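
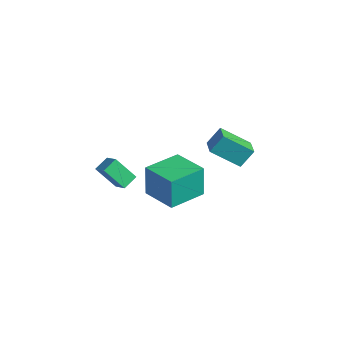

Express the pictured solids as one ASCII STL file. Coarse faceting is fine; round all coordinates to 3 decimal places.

solid 
facet normal -0.991 -0.087 -0.101
outer loop
vertex -2.876 -1.823 -2.051
vertex -3.036 0.184 -2.213
vertex -2.687 -1.949 -3.796
endloop
endfacet
facet normal 0.080 -0.994 0.080
outer loop
vertex -0.824 -1.784 -3.607
vertex -2.876 -1.823 -2.051
vertex -2.687 -1.949 -3.796
endloop
endfacet
facet normal -0.991 -0.088 -0.100
outer loop
vertex -2.687 -1.949 -3.796
vertex -3.036 0.184 -2.213
vertex -2.848 0.058 -3.959
endloop
endfacet
facet normal 0.107 -0.072 -0.992
outer loop
vertex -2.848 0.058 -3.959
vertex -0.824 -1.784 -3.607
vertex -2.687 -1.949 -3.796
endloop
endfacet
facet normal -0.107 0.072 0.992
outer loop
vertex -2.876 -1.823 -2.051
vertex -1.173 0.349 -2.024
vertex -3.036 0.184 -2.213
endloop
endfacet
facet normal 0.080 -0.994 0.080
outer loop
vertex -1.012 -1.658 -1.861
vertex -2.876 -1.823 -2.051
vertex -0.824 -1.784 -3.607
endloop
endfacet
facet normal -0.107 0.072 0.992
outer loop
vertex -1.012 -1.658 -1.861
vertex -1.173 0.349 -2.024
vertex -2.876 -1.823 -2.051
endloop
endfacet
facet normal -0.080 0.994 -0.080
outer loop
vertex -3.036 0.184 -2.213
vertex -1.173 0.349 -2.024
vertex -2.848 0.058 -3.959
endloop
endfacet
facet normal 0.107 -0.071 -0.992
outer loop
vertex -0.984 0.223 -3.769
vertex -0.824 -1.784 -3.607
vertex -2.848 0.058 -3.959
endloop
endfacet
facet normal -0.080 0.994 -0.080
outer loop
vertex -2.848 0.058 -3.959
vertex -1.173 0.349 -2.024
vertex -0.984 0.223 -3.769
endloop
endfacet
facet normal 0.991 0.087 0.100
outer loop
vertex -0.984 0.223 -3.769
vertex -1.012 -1.658 -1.861
vertex -0.824 -1.784 -3.607
endloop
endfacet
facet normal 0.991 0.088 0.101
outer loop
vertex -1.173 0.349 -2.024
vertex -1.012 -1.658 -1.861
vertex -0.984 0.223 -3.769
endloop
endfacet
facet normal -0.519 -0.421 0.744
outer loop
vertex -3.101 -3.338 -0.788
vertex -3.964 -3.254 -1.343
vertex -2.959 -4.106 -1.124
endloop
endfacet
facet normal 0.838 -0.081 0.539
outer loop
vertex -2.196 -3.486 -2.217
vertex -3.101 -3.338 -0.788
vertex -2.959 -4.106 -1.124
endloop
endfacet
facet normal -0.520 -0.422 0.743
outer loop
vertex -2.959 -4.106 -1.124
vertex -3.964 -3.254 -1.343
vertex -3.823 -4.021 -1.68
endloop
endfacet
facet normal 0.166 -0.903 -0.396
outer loop
vertex -3.823 -4.021 -1.68
vertex -2.196 -3.486 -2.217
vertex -2.959 -4.106 -1.124
endloop
endfacet
facet normal -0.167 0.903 0.396
outer loop
vertex -3.101 -3.338 -0.788
vertex -3.201 -2.634 -2.436
vertex -3.964 -3.254 -1.343
endloop
endfacet
facet normal 0.838 -0.083 0.539
outer loop
vertex -2.337 -2.719 -1.88
vertex -3.101 -3.338 -0.788
vertex -2.196 -3.486 -2.217
endloop
endfacet
facet normal -0.166 0.903 0.396
outer loop
vertex -2.337 -2.719 -1.88
vertex -3.201 -2.634 -2.436
vertex -3.101 -3.338 -0.788
endloop
endfacet
facet normal -0.839 0.082 -0.539
outer loop
vertex -3.964 -3.254 -1.343
vertex -3.201 -2.634 -2.436
vertex -3.823 -4.021 -1.68
endloop
endfacet
facet normal 0.166 -0.903 -0.396
outer loop
vertex -3.059 -3.402 -2.772
vertex -2.196 -3.486 -2.217
vertex -3.823 -4.021 -1.68
endloop
endfacet
facet normal -0.838 0.081 -0.540
outer loop
vertex -3.823 -4.021 -1.68
vertex -3.201 -2.634 -2.436
vertex -3.059 -3.402 -2.772
endloop
endfacet
facet normal 0.519 0.422 -0.743
outer loop
vertex -3.059 -3.402 -2.772
vertex -2.337 -2.719 -1.88
vertex -2.196 -3.486 -2.217
endloop
endfacet
facet normal 0.520 0.421 -0.743
outer loop
vertex -3.201 -2.634 -2.436
vertex -2.337 -2.719 -1.88
vertex -3.059 -3.402 -2.772
endloop
endfacet
facet normal -0.840 0.477 -0.258
outer loop
vertex 1.409 -1.446 2.642
vertex 1.53 -0.793 3.455
vertex 2.299 -0.402 1.671
endloop
endfacet
facet normal -0.115 -0.622 -0.774
outer loop
vertex 3.19 -0.907 1.945
vertex 1.409 -1.446 2.642
vertex 2.299 -0.402 1.671
endloop
endfacet
facet normal -0.840 0.477 -0.258
outer loop
vertex 2.299 -0.402 1.671
vertex 1.53 -0.793 3.455
vertex 2.42 0.251 2.485
endloop
endfacet
facet normal 0.530 0.621 -0.577
outer loop
vertex 2.42 0.251 2.485
vertex 3.19 -0.907 1.945
vertex 2.299 -0.402 1.671
endloop
endfacet
facet normal -0.530 -0.621 0.578
outer loop
vertex 1.409 -1.446 2.642
vertex 2.421 -1.298 3.729
vertex 1.53 -0.793 3.455
endloop
endfacet
facet normal -0.115 -0.622 -0.775
outer loop
vertex 2.3 -1.951 2.915
vertex 1.409 -1.446 2.642
vertex 3.19 -0.907 1.945
endloop
endfacet
facet normal -0.529 -0.622 0.577
outer loop
vertex 2.3 -1.951 2.915
vertex 2.421 -1.298 3.729
vertex 1.409 -1.446 2.642
endloop
endfacet
facet normal 0.114 0.622 0.775
outer loop
vertex 1.53 -0.793 3.455
vertex 2.421 -1.298 3.729
vertex 2.42 0.251 2.485
endloop
endfacet
facet normal 0.529 0.621 -0.578
outer loop
vertex 3.311 -0.254 2.758
vertex 3.19 -0.907 1.945
vertex 2.42 0.251 2.485
endloop
endfacet
facet normal 0.115 0.622 0.774
outer loop
vertex 2.42 0.251 2.485
vertex 2.421 -1.298 3.729
vertex 3.311 -0.254 2.758
endloop
endfacet
facet normal 0.840 -0.477 0.258
outer loop
vertex 3.311 -0.254 2.758
vertex 2.3 -1.951 2.915
vertex 3.19 -0.907 1.945
endloop
endfacet
facet normal 0.840 -0.477 0.258
outer loop
vertex 2.421 -1.298 3.729
vertex 2.3 -1.951 2.915
vertex 3.311 -0.254 2.758
endloop
endfacet

endsolid


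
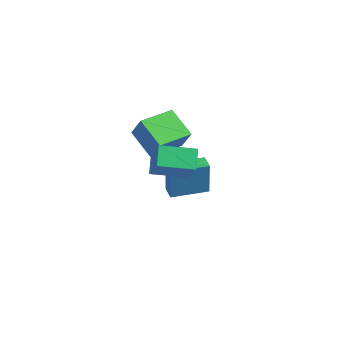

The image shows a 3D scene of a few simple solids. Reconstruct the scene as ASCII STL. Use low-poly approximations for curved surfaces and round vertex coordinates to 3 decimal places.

solid 
facet normal -0.582 0.284 -0.762
outer loop
vertex 1.375 -1.719 2.551
vertex 2.574 -0.253 2.182
vertex 2.036 -2.457 1.772
endloop
endfacet
facet normal -0.622 -0.759 0.192
outer loop
vertex 3.246 -3.047 3.358
vertex 1.375 -1.719 2.551
vertex 2.036 -2.457 1.772
endloop
endfacet
facet normal -0.581 0.284 -0.763
outer loop
vertex 2.036 -2.457 1.772
vertex 2.574 -0.253 2.182
vertex 3.236 -0.99 1.403
endloop
endfacet
facet normal 0.525 -0.585 -0.618
outer loop
vertex 3.236 -0.99 1.403
vertex 3.246 -3.047 3.358
vertex 2.036 -2.457 1.772
endloop
endfacet
facet normal -0.525 0.585 0.618
outer loop
vertex 1.375 -1.719 2.551
vertex 3.784 -0.843 3.768
vertex 2.574 -0.253 2.182
endloop
endfacet
facet normal -0.622 -0.760 0.191
outer loop
vertex 2.584 -2.31 4.137
vertex 1.375 -1.719 2.551
vertex 3.246 -3.047 3.358
endloop
endfacet
facet normal -0.525 0.585 0.618
outer loop
vertex 2.584 -2.31 4.137
vertex 3.784 -0.843 3.768
vertex 1.375 -1.719 2.551
endloop
endfacet
facet normal 0.621 0.760 -0.191
outer loop
vertex 2.574 -0.253 2.182
vertex 3.784 -0.843 3.768
vertex 3.236 -0.99 1.403
endloop
endfacet
facet normal 0.525 -0.585 -0.618
outer loop
vertex 4.445 -1.581 2.989
vertex 3.246 -3.047 3.358
vertex 3.236 -0.99 1.403
endloop
endfacet
facet normal 0.622 0.759 -0.191
outer loop
vertex 3.236 -0.99 1.403
vertex 3.784 -0.843 3.768
vertex 4.445 -1.581 2.989
endloop
endfacet
facet normal 0.581 -0.284 0.763
outer loop
vertex 4.445 -1.581 2.989
vertex 2.584 -2.31 4.137
vertex 3.246 -3.047 3.358
endloop
endfacet
facet normal 0.582 -0.284 0.762
outer loop
vertex 3.784 -0.843 3.768
vertex 2.584 -2.31 4.137
vertex 4.445 -1.581 2.989
endloop
endfacet
facet normal -0.895 0.446 0.033
outer loop
vertex -2.023 2.378 -2.236
vertex -1.064 4.302 -2.225
vertex -2.081 2.419 -4.365
endloop
endfacet
facet normal -0.446 -0.895 -0.005
outer loop
vertex -1.276 2.018 -4.395
vertex -2.023 2.378 -2.236
vertex -2.081 2.419 -4.365
endloop
endfacet
facet normal -0.895 0.446 0.033
outer loop
vertex -2.081 2.419 -4.365
vertex -1.064 4.302 -2.225
vertex -1.122 4.343 -4.354
endloop
endfacet
facet normal -0.028 0.019 -0.999
outer loop
vertex -1.122 4.343 -4.354
vertex -1.276 2.018 -4.395
vertex -2.081 2.419 -4.365
endloop
endfacet
facet normal 0.028 -0.019 0.999
outer loop
vertex -2.023 2.378 -2.236
vertex -0.259 3.901 -2.255
vertex -1.064 4.302 -2.225
endloop
endfacet
facet normal -0.446 -0.895 -0.005
outer loop
vertex -1.218 1.977 -2.266
vertex -2.023 2.378 -2.236
vertex -1.276 2.018 -4.395
endloop
endfacet
facet normal 0.028 -0.019 0.999
outer loop
vertex -1.218 1.977 -2.266
vertex -0.259 3.901 -2.255
vertex -2.023 2.378 -2.236
endloop
endfacet
facet normal 0.446 0.895 0.005
outer loop
vertex -1.064 4.302 -2.225
vertex -0.259 3.901 -2.255
vertex -1.122 4.343 -4.354
endloop
endfacet
facet normal -0.028 0.019 -0.999
outer loop
vertex -0.317 3.942 -4.384
vertex -1.276 2.018 -4.395
vertex -1.122 4.343 -4.354
endloop
endfacet
facet normal 0.446 0.895 0.005
outer loop
vertex -1.122 4.343 -4.354
vertex -0.259 3.901 -2.255
vertex -0.317 3.942 -4.384
endloop
endfacet
facet normal 0.895 -0.446 -0.033
outer loop
vertex -0.317 3.942 -4.384
vertex -1.218 1.977 -2.266
vertex -1.276 2.018 -4.395
endloop
endfacet
facet normal 0.895 -0.446 -0.033
outer loop
vertex -0.259 3.901 -2.255
vertex -1.218 1.977 -2.266
vertex -0.317 3.942 -4.384
endloop
endfacet
facet normal -0.863 0.086 0.497
outer loop
vertex -2.416 0.975 1.638
vertex -2.232 3.027 1.601
vertex -3.186 1.02 0.293
endloop
endfacet
facet normal -0.090 -0.996 0.018
outer loop
vertex -1.528 0.853 -0.661
vertex -2.416 0.975 1.638
vertex -3.186 1.02 0.293
endloop
endfacet
facet normal -0.863 0.086 0.497
outer loop
vertex -3.186 1.02 0.293
vertex -2.232 3.027 1.601
vertex -3.002 3.071 0.256
endloop
endfacet
facet normal -0.496 0.029 -0.868
outer loop
vertex -3.002 3.071 0.256
vertex -1.528 0.853 -0.661
vertex -3.186 1.02 0.293
endloop
endfacet
facet normal 0.496 -0.029 0.868
outer loop
vertex -2.416 0.975 1.638
vertex -0.574 2.86 0.647
vertex -2.232 3.027 1.601
endloop
endfacet
facet normal -0.089 -0.996 0.018
outer loop
vertex -0.758 0.809 0.684
vertex -2.416 0.975 1.638
vertex -1.528 0.853 -0.661
endloop
endfacet
facet normal 0.496 -0.029 0.868
outer loop
vertex -0.758 0.809 0.684
vertex -0.574 2.86 0.647
vertex -2.416 0.975 1.638
endloop
endfacet
facet normal 0.090 0.996 -0.019
outer loop
vertex -2.232 3.027 1.601
vertex -0.574 2.86 0.647
vertex -3.002 3.071 0.256
endloop
endfacet
facet normal -0.496 0.029 -0.868
outer loop
vertex -1.344 2.905 -0.698
vertex -1.528 0.853 -0.661
vertex -3.002 3.071 0.256
endloop
endfacet
facet normal 0.089 0.996 -0.018
outer loop
vertex -3.002 3.071 0.256
vertex -0.574 2.86 0.647
vertex -1.344 2.905 -0.698
endloop
endfacet
facet normal 0.863 -0.086 -0.497
outer loop
vertex -1.344 2.905 -0.698
vertex -0.758 0.809 0.684
vertex -1.528 0.853 -0.661
endloop
endfacet
facet normal 0.863 -0.086 -0.497
outer loop
vertex -0.574 2.86 0.647
vertex -0.758 0.809 0.684
vertex -1.344 2.905 -0.698
endloop
endfacet

endsolid


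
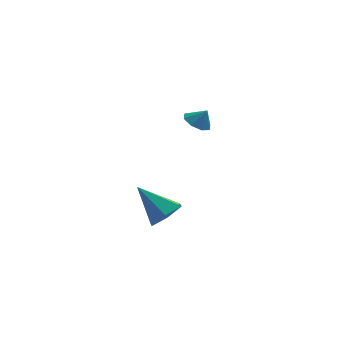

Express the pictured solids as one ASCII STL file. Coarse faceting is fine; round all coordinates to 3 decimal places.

solid 
facet normal 0.600 -0.337 -0.725
outer loop
vertex -1.285 -3.566 -2.955
vertex -2.006 -3.288 -3.681
vertex -1.259 -2.597 -3.384
endloop
endfacet
facet normal 0.504 0.338 0.795
outer loop
vertex -1.285 -3.566 -2.955
vertex -1.259 -2.597 -3.384
vertex -3.314 -2.552 -2.099
endloop
endfacet
facet normal 0.600 -0.337 -0.725
outer loop
vertex -1.259 -2.597 -3.384
vertex -2.006 -3.288 -3.681
vertex -1.98 -2.319 -4.11
endloop
endfacet
facet normal 0.155 0.964 0.215
outer loop
vertex -1.259 -2.597 -3.384
vertex -1.98 -2.319 -4.11
vertex -3.314 -2.552 -2.099
endloop
endfacet
facet normal 0.600 -0.337 -0.726
outer loop
vertex -1.98 -2.319 -4.11
vertex -2.006 -3.288 -3.681
vertex -2.727 -3.01 -4.406
endloop
endfacet
facet normal -0.582 0.757 -0.298
outer loop
vertex -1.98 -2.319 -4.11
vertex -2.727 -3.01 -4.406
vertex -3.314 -2.552 -2.099
endloop
endfacet
facet normal 0.600 -0.337 -0.726
outer loop
vertex -2.727 -3.01 -4.406
vertex -2.006 -3.288 -3.681
vertex -2.753 -3.979 -3.977
endloop
endfacet
facet normal -0.970 -0.077 -0.232
outer loop
vertex -2.727 -3.01 -4.406
vertex -2.753 -3.979 -3.977
vertex -3.314 -2.552 -2.099
endloop
endfacet
facet normal 0.600 -0.337 -0.726
outer loop
vertex -2.753 -3.979 -3.977
vertex -2.006 -3.288 -3.681
vertex -2.032 -4.257 -3.252
endloop
endfacet
facet normal -0.621 -0.702 0.348
outer loop
vertex -2.753 -3.979 -3.977
vertex -2.032 -4.257 -3.252
vertex -3.314 -2.552 -2.099
endloop
endfacet
facet normal 0.600 -0.337 -0.725
outer loop
vertex -2.032 -4.257 -3.252
vertex -2.006 -3.288 -3.681
vertex -1.285 -3.566 -2.955
endloop
endfacet
facet normal 0.116 -0.495 0.861
outer loop
vertex -2.032 -4.257 -3.252
vertex -1.285 -3.566 -2.955
vertex -3.314 -2.552 -2.099
endloop
endfacet
facet normal -0.507 0.105 -0.856
outer loop
vertex 0.938 3.426 -1.357
vertex 0.237 3.213 -0.968
vertex 0.632 3.927 -1.114
endloop
endfacet
facet normal 0.876 0.417 0.244
outer loop
vertex 0.938 3.426 -1.357
vertex 0.632 3.927 -1.114
vertex 0.743 3.107 -0.112
endloop
endfacet
facet normal -0.506 0.105 -0.856
outer loop
vertex 0.632 3.927 -1.114
vertex 0.237 3.213 -0.968
vertex 0.094 4.01 -0.786
endloop
endfacet
facet normal 0.440 0.718 0.539
outer loop
vertex 0.632 3.927 -1.114
vertex 0.094 4.01 -0.786
vertex 0.743 3.107 -0.112
endloop
endfacet
facet normal -0.507 0.104 -0.856
outer loop
vertex 0.094 4.01 -0.786
vertex 0.237 3.213 -0.968
vertex -0.36 3.625 -0.564
endloop
endfacet
facet normal -0.074 0.562 0.824
outer loop
vertex 0.094 4.01 -0.786
vertex -0.36 3.625 -0.564
vertex 0.743 3.107 -0.112
endloop
endfacet
facet normal -0.506 0.105 -0.856
outer loop
vertex -0.36 3.625 -0.564
vertex 0.237 3.213 -0.968
vertex -0.465 2.999 -0.579
endloop
endfacet
facet normal -0.363 0.039 0.931
outer loop
vertex -0.36 3.625 -0.564
vertex -0.465 2.999 -0.579
vertex 0.743 3.107 -0.112
endloop
endfacet
facet normal -0.506 0.104 -0.856
outer loop
vertex -0.465 2.999 -0.579
vertex 0.237 3.213 -0.968
vertex -0.159 2.498 -0.821
endloop
endfacet
facet normal -0.260 -0.544 0.798
outer loop
vertex -0.465 2.999 -0.579
vertex -0.159 2.498 -0.821
vertex 0.743 3.107 -0.112
endloop
endfacet
facet normal -0.507 0.105 -0.856
outer loop
vertex -0.159 2.498 -0.821
vertex 0.237 3.213 -0.968
vertex 0.379 2.415 -1.15
endloop
endfacet
facet normal 0.177 -0.846 0.502
outer loop
vertex -0.159 2.498 -0.821
vertex 0.379 2.415 -1.15
vertex 0.743 3.107 -0.112
endloop
endfacet
facet normal -0.507 0.105 -0.855
outer loop
vertex 0.379 2.415 -1.15
vertex 0.237 3.213 -0.968
vertex 0.833 2.8 -1.372
endloop
endfacet
facet normal 0.691 -0.689 0.217
outer loop
vertex 0.379 2.415 -1.15
vertex 0.833 2.8 -1.372
vertex 0.743 3.107 -0.112
endloop
endfacet
facet normal -0.507 0.106 -0.856
outer loop
vertex 0.833 2.8 -1.372
vertex 0.237 3.213 -0.968
vertex 0.938 3.426 -1.357
endloop
endfacet
facet normal 0.980 -0.167 0.111
outer loop
vertex 0.833 2.8 -1.372
vertex 0.938 3.426 -1.357
vertex 0.743 3.107 -0.112
endloop
endfacet

endsolid


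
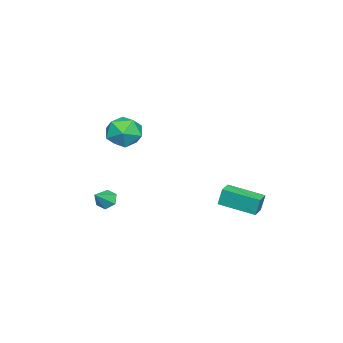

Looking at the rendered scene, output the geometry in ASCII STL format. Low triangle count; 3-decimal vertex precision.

solid 
facet normal -0.596 0.307 0.742
outer loop
vertex 2.036 -1.746 2.775
vertex 2.207 -2.698 3.306
vertex 2.875 -1.838 3.487
endloop
endfacet
facet normal -0.271 0.861 0.431
outer loop
vertex 2.036 -1.746 2.775
vertex 2.875 -1.838 3.487
vertex 3.021 -1.312 2.527
endloop
endfacet
facet normal -0.444 0.857 -0.261
outer loop
vertex 2.036 -1.746 2.775
vertex 3.021 -1.312 2.527
vertex 2.443 -1.847 1.753
endloop
endfacet
facet normal -0.875 0.301 -0.378
outer loop
vertex 2.036 -1.746 2.775
vertex 2.443 -1.847 1.753
vertex 1.94 -2.704 2.234
endloop
endfacet
facet normal -0.970 -0.039 0.242
outer loop
vertex 2.036 -1.746 2.775
vertex 1.94 -2.704 2.234
vertex 2.207 -2.698 3.306
endloop
endfacet
facet normal 0.433 0.761 0.483
outer loop
vertex 3.021 -1.312 2.527
vertex 2.875 -1.838 3.487
vertex 3.8 -1.996 2.906
endloop
endfacet
facet normal -0.093 -0.136 0.986
outer loop
vertex 2.875 -1.838 3.487
vertex 2.207 -2.698 3.306
vertex 3.297 -2.853 3.387
endloop
endfacet
facet normal -0.697 -0.695 0.177
outer loop
vertex 2.207 -2.698 3.306
vertex 1.94 -2.704 2.234
vertex 2.719 -3.388 2.613
endloop
endfacet
facet normal -0.544 -0.145 -0.827
outer loop
vertex 1.94 -2.704 2.234
vertex 2.443 -1.847 1.753
vertex 2.865 -2.862 1.653
endloop
endfacet
facet normal 0.155 0.755 -0.637
outer loop
vertex 2.443 -1.847 1.753
vertex 3.021 -1.312 2.527
vertex 3.533 -2.002 1.834
endloop
endfacet
facet normal 0.875 -0.301 0.378
outer loop
vertex 3.704 -2.954 2.365
vertex 3.8 -1.996 2.906
vertex 3.297 -2.853 3.387
endloop
endfacet
facet normal 0.444 -0.857 0.261
outer loop
vertex 3.704 -2.954 2.365
vertex 3.297 -2.853 3.387
vertex 2.719 -3.388 2.613
endloop
endfacet
facet normal 0.271 -0.861 -0.431
outer loop
vertex 3.704 -2.954 2.365
vertex 2.719 -3.388 2.613
vertex 2.865 -2.862 1.653
endloop
endfacet
facet normal 0.596 -0.307 -0.742
outer loop
vertex 3.704 -2.954 2.365
vertex 2.865 -2.862 1.653
vertex 3.533 -2.002 1.834
endloop
endfacet
facet normal 0.970 0.039 -0.242
outer loop
vertex 3.704 -2.954 2.365
vertex 3.533 -2.002 1.834
vertex 3.8 -1.996 2.906
endloop
endfacet
facet normal 0.544 0.145 0.827
outer loop
vertex 3.297 -2.853 3.387
vertex 3.8 -1.996 2.906
vertex 2.875 -1.838 3.487
endloop
endfacet
facet normal -0.155 -0.755 0.637
outer loop
vertex 2.719 -3.388 2.613
vertex 3.297 -2.853 3.387
vertex 2.207 -2.698 3.306
endloop
endfacet
facet normal -0.433 -0.761 -0.483
outer loop
vertex 2.865 -2.862 1.653
vertex 2.719 -3.388 2.613
vertex 1.94 -2.704 2.234
endloop
endfacet
facet normal 0.093 0.136 -0.986
outer loop
vertex 3.533 -2.002 1.834
vertex 2.865 -2.862 1.653
vertex 2.443 -1.847 1.753
endloop
endfacet
facet normal 0.697 0.695 -0.177
outer loop
vertex 3.8 -1.996 2.906
vertex 3.533 -2.002 1.834
vertex 3.021 -1.312 2.527
endloop
endfacet
facet normal -0.998 -0.025 -0.060
outer loop
vertex 0.51 2.345 -1.399
vertex 0.484 4.364 -1.806
vertex 0.578 2.135 -2.446
endloop
endfacet
facet normal 0.012 -0.980 0.197
outer loop
vertex 1.436 2.156 -2.394
vertex 0.51 2.345 -1.399
vertex 0.578 2.135 -2.446
endloop
endfacet
facet normal -0.998 -0.025 -0.060
outer loop
vertex 0.578 2.135 -2.446
vertex 0.484 4.364 -1.806
vertex 0.552 4.154 -2.853
endloop
endfacet
facet normal 0.064 -0.196 -0.978
outer loop
vertex 0.552 4.154 -2.853
vertex 1.436 2.156 -2.394
vertex 0.578 2.135 -2.446
endloop
endfacet
facet normal -0.064 0.196 0.978
outer loop
vertex 0.51 2.345 -1.399
vertex 1.342 4.385 -1.754
vertex 0.484 4.364 -1.806
endloop
endfacet
facet normal 0.012 -0.980 0.197
outer loop
vertex 1.368 2.366 -1.347
vertex 0.51 2.345 -1.399
vertex 1.436 2.156 -2.394
endloop
endfacet
facet normal -0.064 0.196 0.978
outer loop
vertex 1.368 2.366 -1.347
vertex 1.342 4.385 -1.754
vertex 0.51 2.345 -1.399
endloop
endfacet
facet normal -0.012 0.980 -0.197
outer loop
vertex 0.484 4.364 -1.806
vertex 1.342 4.385 -1.754
vertex 0.552 4.154 -2.853
endloop
endfacet
facet normal 0.064 -0.196 -0.978
outer loop
vertex 1.41 4.175 -2.801
vertex 1.436 2.156 -2.394
vertex 0.552 4.154 -2.853
endloop
endfacet
facet normal -0.012 0.980 -0.197
outer loop
vertex 0.552 4.154 -2.853
vertex 1.342 4.385 -1.754
vertex 1.41 4.175 -2.801
endloop
endfacet
facet normal 0.998 0.025 0.060
outer loop
vertex 1.41 4.175 -2.801
vertex 1.368 2.366 -1.347
vertex 1.436 2.156 -2.394
endloop
endfacet
facet normal 0.998 0.025 0.060
outer loop
vertex 1.342 4.385 -1.754
vertex 1.368 2.366 -1.347
vertex 1.41 4.175 -2.801
endloop
endfacet
facet normal -0.764 0.202 -0.613
outer loop
vertex 3.11 -3.334 -3.042
vertex 2.691 -3.449 -2.558
vertex 2.924 -2.85 -2.651
endloop
endfacet
facet normal 0.848 0.490 -0.203
outer loop
vertex 3.11 -3.334 -3.042
vertex 2.924 -2.85 -2.651
vertex 3.609 -3.691 -1.822
endloop
endfacet
facet normal -0.764 0.202 -0.613
outer loop
vertex 2.924 -2.85 -2.651
vertex 2.691 -3.449 -2.558
vertex 2.505 -2.965 -2.167
endloop
endfacet
facet normal 0.361 0.787 0.500
outer loop
vertex 2.924 -2.85 -2.651
vertex 2.505 -2.965 -2.167
vertex 3.609 -3.691 -1.822
endloop
endfacet
facet normal -0.765 0.201 -0.612
outer loop
vertex 2.505 -2.965 -2.167
vertex 2.691 -3.449 -2.558
vertex 2.273 -3.565 -2.074
endloop
endfacet
facet normal -0.162 0.212 0.964
outer loop
vertex 2.505 -2.965 -2.167
vertex 2.273 -3.565 -2.074
vertex 3.609 -3.691 -1.822
endloop
endfacet
facet normal -0.765 0.201 -0.612
outer loop
vertex 2.273 -3.565 -2.074
vertex 2.691 -3.449 -2.558
vertex 2.459 -4.049 -2.465
endloop
endfacet
facet normal -0.199 -0.661 0.724
outer loop
vertex 2.273 -3.565 -2.074
vertex 2.459 -4.049 -2.465
vertex 3.609 -3.691 -1.822
endloop
endfacet
facet normal -0.765 0.201 -0.613
outer loop
vertex 2.459 -4.049 -2.465
vertex 2.691 -3.449 -2.558
vertex 2.877 -3.934 -2.949
endloop
endfacet
facet normal 0.287 -0.958 0.020
outer loop
vertex 2.459 -4.049 -2.465
vertex 2.877 -3.934 -2.949
vertex 3.609 -3.691 -1.822
endloop
endfacet
facet normal -0.764 0.202 -0.613
outer loop
vertex 2.877 -3.934 -2.949
vertex 2.691 -3.449 -2.558
vertex 3.11 -3.334 -3.042
endloop
endfacet
facet normal 0.810 -0.383 -0.444
outer loop
vertex 2.877 -3.934 -2.949
vertex 3.11 -3.334 -3.042
vertex 3.609 -3.691 -1.822
endloop
endfacet

endsolid


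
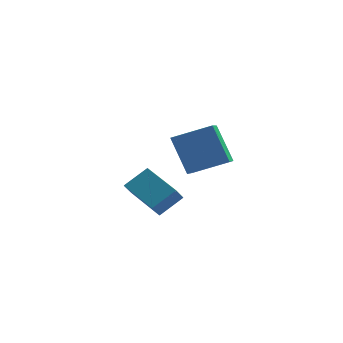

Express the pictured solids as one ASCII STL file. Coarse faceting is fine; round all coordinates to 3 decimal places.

solid 
facet normal -0.694 0.681 0.235
outer loop
vertex -2.576 1.119 -1.193
vertex -2.335 1.604 -1.886
vertex -3.515 0.439 -1.994
endloop
endfacet
facet normal -0.273 -0.551 0.788
outer loop
vertex -2.045 -1.004 -2.494
vertex -2.576 1.119 -1.193
vertex -3.515 0.439 -1.994
endloop
endfacet
facet normal -0.694 0.681 0.236
outer loop
vertex -3.515 0.439 -1.994
vertex -2.335 1.604 -1.886
vertex -3.275 0.924 -2.688
endloop
endfacet
facet normal -0.667 -0.483 -0.568
outer loop
vertex -3.275 0.924 -2.688
vertex -2.045 -1.004 -2.494
vertex -3.515 0.439 -1.994
endloop
endfacet
facet normal 0.666 0.482 0.569
outer loop
vertex -2.576 1.119 -1.193
vertex -0.865 0.161 -2.386
vertex -2.335 1.604 -1.886
endloop
endfacet
facet normal -0.274 -0.551 0.788
outer loop
vertex -1.105 -0.324 -1.692
vertex -2.576 1.119 -1.193
vertex -2.045 -1.004 -2.494
endloop
endfacet
facet normal 0.666 0.483 0.568
outer loop
vertex -1.105 -0.324 -1.692
vertex -0.865 0.161 -2.386
vertex -2.576 1.119 -1.193
endloop
endfacet
facet normal 0.273 0.552 -0.788
outer loop
vertex -2.335 1.604 -1.886
vertex -0.865 0.161 -2.386
vertex -3.275 0.924 -2.688
endloop
endfacet
facet normal -0.666 -0.482 -0.569
outer loop
vertex -1.804 -0.519 -3.187
vertex -2.045 -1.004 -2.494
vertex -3.275 0.924 -2.688
endloop
endfacet
facet normal 0.273 0.551 -0.788
outer loop
vertex -3.275 0.924 -2.688
vertex -0.865 0.161 -2.386
vertex -1.804 -0.519 -3.187
endloop
endfacet
facet normal 0.693 -0.681 -0.235
outer loop
vertex -1.804 -0.519 -3.187
vertex -1.105 -0.324 -1.692
vertex -2.045 -1.004 -2.494
endloop
endfacet
facet normal 0.694 -0.681 -0.236
outer loop
vertex -0.865 0.161 -2.386
vertex -1.105 -0.324 -1.692
vertex -1.804 -0.519 -3.187
endloop
endfacet
facet normal -0.914 -0.171 -0.369
outer loop
vertex -0.889 -3.557 3.191
vertex -0.87 -2.206 2.517
vertex -0.093 -4.366 1.593
endloop
endfacet
facet normal -0.012 -0.895 0.447
outer loop
vertex 1.57 -4.054 2.263
vertex -0.889 -3.557 3.191
vertex -0.093 -4.366 1.593
endloop
endfacet
facet normal -0.914 -0.171 -0.368
outer loop
vertex -0.093 -4.366 1.593
vertex -0.87 -2.206 2.517
vertex -0.075 -3.015 0.919
endloop
endfacet
facet normal 0.406 -0.412 -0.816
outer loop
vertex -0.075 -3.015 0.919
vertex 1.57 -4.054 2.263
vertex -0.093 -4.366 1.593
endloop
endfacet
facet normal -0.406 0.413 0.815
outer loop
vertex -0.889 -3.557 3.191
vertex 0.793 -1.894 3.187
vertex -0.87 -2.206 2.517
endloop
endfacet
facet normal -0.012 -0.895 0.447
outer loop
vertex 0.775 -3.245 3.861
vertex -0.889 -3.557 3.191
vertex 1.57 -4.054 2.263
endloop
endfacet
facet normal -0.406 0.412 0.816
outer loop
vertex 0.775 -3.245 3.861
vertex 0.793 -1.894 3.187
vertex -0.889 -3.557 3.191
endloop
endfacet
facet normal 0.012 0.895 -0.447
outer loop
vertex -0.87 -2.206 2.517
vertex 0.793 -1.894 3.187
vertex -0.075 -3.015 0.919
endloop
endfacet
facet normal 0.406 -0.413 -0.816
outer loop
vertex 1.589 -2.703 1.589
vertex 1.57 -4.054 2.263
vertex -0.075 -3.015 0.919
endloop
endfacet
facet normal 0.012 0.895 -0.447
outer loop
vertex -0.075 -3.015 0.919
vertex 0.793 -1.894 3.187
vertex 1.589 -2.703 1.589
endloop
endfacet
facet normal 0.914 0.171 0.368
outer loop
vertex 1.589 -2.703 1.589
vertex 0.775 -3.245 3.861
vertex 1.57 -4.054 2.263
endloop
endfacet
facet normal 0.914 0.172 0.368
outer loop
vertex 0.793 -1.894 3.187
vertex 0.775 -3.245 3.861
vertex 1.589 -2.703 1.589
endloop
endfacet

endsolid


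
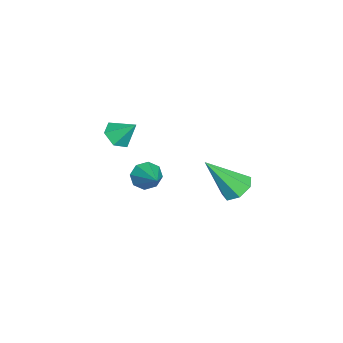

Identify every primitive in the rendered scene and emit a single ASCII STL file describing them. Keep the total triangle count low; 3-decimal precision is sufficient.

solid 
facet normal -0.778 -0.441 -0.447
outer loop
vertex -0.448 -2.597 -0.931
vertex -0.794 -2.58 -0.345
vertex -0.727 -2.16 -0.876
endloop
endfacet
facet normal 0.604 0.467 -0.647
outer loop
vertex -0.448 -2.597 -0.931
vertex -0.727 -2.16 -0.876
vertex 0.374 -1.92 0.325
endloop
endfacet
facet normal -0.779 -0.440 -0.446
outer loop
vertex -0.727 -2.16 -0.876
vertex -0.794 -2.58 -0.345
vertex -1.044 -1.97 -0.51
endloop
endfacet
facet normal 0.166 0.927 -0.337
outer loop
vertex -0.727 -2.16 -0.876
vertex -1.044 -1.97 -0.51
vertex 0.374 -1.92 0.325
endloop
endfacet
facet normal -0.779 -0.440 -0.447
outer loop
vertex -1.044 -1.97 -0.51
vertex -0.794 -2.58 -0.345
vertex -1.215 -2.137 -0.048
endloop
endfacet
facet normal -0.192 0.944 0.270
outer loop
vertex -1.044 -1.97 -0.51
vertex -1.215 -2.137 -0.048
vertex 0.374 -1.92 0.325
endloop
endfacet
facet normal -0.779 -0.440 -0.448
outer loop
vertex -1.215 -2.137 -0.048
vertex -0.794 -2.58 -0.345
vertex -1.14 -2.563 0.24
endloop
endfacet
facet normal -0.262 0.508 0.820
outer loop
vertex -1.215 -2.137 -0.048
vertex -1.14 -2.563 0.24
vertex 0.374 -1.92 0.325
endloop
endfacet
facet normal -0.779 -0.439 -0.448
outer loop
vertex -1.14 -2.563 0.24
vertex -0.794 -2.58 -0.345
vertex -0.862 -3.0 0.185
endloop
endfacet
facet normal -0.002 -0.126 0.992
outer loop
vertex -1.14 -2.563 0.24
vertex -0.862 -3.0 0.185
vertex 0.374 -1.92 0.325
endloop
endfacet
facet normal -0.778 -0.440 -0.449
outer loop
vertex -0.862 -3.0 0.185
vertex -0.794 -2.58 -0.345
vertex -0.544 -3.19 -0.18
endloop
endfacet
facet normal 0.435 -0.586 0.684
outer loop
vertex -0.862 -3.0 0.185
vertex -0.544 -3.19 -0.18
vertex 0.374 -1.92 0.325
endloop
endfacet
facet normal -0.779 -0.440 -0.446
outer loop
vertex -0.544 -3.19 -0.18
vertex -0.794 -2.58 -0.345
vertex -0.373 -3.023 -0.643
endloop
endfacet
facet normal 0.794 -0.604 0.075
outer loop
vertex -0.544 -3.19 -0.18
vertex -0.373 -3.023 -0.643
vertex 0.374 -1.92 0.325
endloop
endfacet
facet normal -0.779 -0.439 -0.447
outer loop
vertex -0.373 -3.023 -0.643
vertex -0.794 -2.58 -0.345
vertex -0.448 -2.597 -0.931
endloop
endfacet
facet normal 0.864 -0.169 -0.474
outer loop
vertex -0.373 -3.023 -0.643
vertex -0.448 -2.597 -0.931
vertex 0.374 -1.92 0.325
endloop
endfacet
facet normal -0.148 0.605 -0.782
outer loop
vertex 3.496 1.254 2.073
vertex 2.947 1.541 2.399
vertex 3.619 1.735 2.422
endloop
endfacet
facet normal 0.966 -0.258 0.015
outer loop
vertex 3.496 1.254 2.073
vertex 3.619 1.735 2.422
vertex 3.233 0.379 3.901
endloop
endfacet
facet normal -0.148 0.606 -0.782
outer loop
vertex 3.619 1.735 2.422
vertex 2.947 1.541 2.399
vertex 3.237 2.07 2.754
endloop
endfacet
facet normal 0.771 0.356 0.528
outer loop
vertex 3.619 1.735 2.422
vertex 3.237 2.07 2.754
vertex 3.233 0.379 3.901
endloop
endfacet
facet normal -0.148 0.606 -0.782
outer loop
vertex 3.237 2.07 2.754
vertex 2.947 1.541 2.399
vertex 2.636 2.007 2.819
endloop
endfacet
facet normal 0.031 0.561 0.827
outer loop
vertex 3.237 2.07 2.754
vertex 2.636 2.007 2.819
vertex 3.233 0.379 3.901
endloop
endfacet
facet normal -0.150 0.605 -0.782
outer loop
vertex 2.636 2.007 2.819
vertex 2.947 1.541 2.399
vertex 2.27 1.592 2.568
endloop
endfacet
facet normal -0.698 0.200 0.687
outer loop
vertex 2.636 2.007 2.819
vertex 2.27 1.592 2.568
vertex 3.233 0.379 3.901
endloop
endfacet
facet normal -0.150 0.605 -0.782
outer loop
vertex 2.27 1.592 2.568
vertex 2.947 1.541 2.399
vertex 2.414 1.139 2.19
endloop
endfacet
facet normal -0.866 -0.453 0.213
outer loop
vertex 2.27 1.592 2.568
vertex 2.414 1.139 2.19
vertex 3.233 0.379 3.901
endloop
endfacet
facet normal -0.150 0.605 -0.782
outer loop
vertex 2.414 1.139 2.19
vertex 2.947 1.541 2.399
vertex 2.959 0.988 1.969
endloop
endfacet
facet normal -0.347 -0.907 -0.237
outer loop
vertex 2.414 1.139 2.19
vertex 2.959 0.988 1.969
vertex 3.233 0.379 3.901
endloop
endfacet
facet normal -0.148 0.605 -0.782
outer loop
vertex 2.959 0.988 1.969
vertex 2.947 1.541 2.399
vertex 3.496 1.254 2.073
endloop
endfacet
facet normal 0.470 -0.821 -0.325
outer loop
vertex 2.959 0.988 1.969
vertex 3.496 1.254 2.073
vertex 3.233 0.379 3.901
endloop
endfacet
facet normal -0.165 -0.675 -0.719
outer loop
vertex -1.221 -4.338 1.693
vertex -1.617 -3.875 1.349
vertex -0.929 -3.909 1.223
endloop
endfacet
facet normal 0.870 -0.055 0.490
outer loop
vertex -1.221 -4.338 1.693
vertex -0.929 -3.909 1.223
vertex -1.423 -3.085 2.191
endloop
endfacet
facet normal -0.165 -0.674 -0.720
outer loop
vertex -0.929 -3.909 1.223
vertex -1.617 -3.875 1.349
vertex -1.325 -3.445 0.879
endloop
endfacet
facet normal 0.794 0.599 -0.105
outer loop
vertex -0.929 -3.909 1.223
vertex -1.325 -3.445 0.879
vertex -1.423 -3.085 2.191
endloop
endfacet
facet normal -0.165 -0.674 -0.720
outer loop
vertex -1.325 -3.445 0.879
vertex -1.617 -3.875 1.349
vertex -2.013 -3.411 1.005
endloop
endfacet
facet normal -0.001 0.964 -0.265
outer loop
vertex -1.325 -3.445 0.879
vertex -2.013 -3.411 1.005
vertex -1.423 -3.085 2.191
endloop
endfacet
facet normal -0.166 -0.675 -0.719
outer loop
vertex -2.013 -3.411 1.005
vertex -1.617 -3.875 1.349
vertex -2.305 -3.84 1.475
endloop
endfacet
facet normal -0.717 0.676 0.171
outer loop
vertex -2.013 -3.411 1.005
vertex -2.305 -3.84 1.475
vertex -1.423 -3.085 2.191
endloop
endfacet
facet normal -0.166 -0.675 -0.719
outer loop
vertex -2.305 -3.84 1.475
vertex -1.617 -3.875 1.349
vertex -1.908 -4.304 1.819
endloop
endfacet
facet normal -0.641 0.021 0.767
outer loop
vertex -2.305 -3.84 1.475
vertex -1.908 -4.304 1.819
vertex -1.423 -3.085 2.191
endloop
endfacet
facet normal -0.165 -0.675 -0.719
outer loop
vertex -1.908 -4.304 1.819
vertex -1.617 -3.875 1.349
vertex -1.221 -4.338 1.693
endloop
endfacet
facet normal 0.153 -0.344 0.927
outer loop
vertex -1.908 -4.304 1.819
vertex -1.221 -4.338 1.693
vertex -1.423 -3.085 2.191
endloop
endfacet

endsolid


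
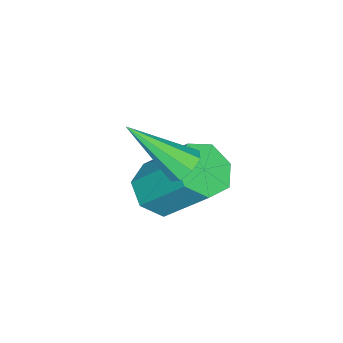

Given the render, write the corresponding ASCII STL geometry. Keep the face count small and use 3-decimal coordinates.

solid 
facet normal 0.004 -0.637 -0.771
outer loop
vertex 2.814 0.486 0.451
vertex 2.004 0.499 0.436
vertex 2.525 0.979 0.042
endloop
endfacet
facet normal 0.912 0.319 -0.259
outer loop
vertex 2.814 0.486 0.451
vertex 2.525 0.979 0.042
vertex 2.805 1.768 2.0
endloop
endfacet
facet normal 0.911 0.319 -0.259
outer loop
vertex 2.805 1.768 2.0
vertex 2.525 0.979 0.042
vertex 2.516 2.26 1.59
endloop
endfacet
facet normal -0.005 0.638 0.770
outer loop
vertex 2.805 1.768 2.0
vertex 2.516 2.26 1.59
vertex 1.996 1.781 1.984
endloop
endfacet
facet normal 0.004 -0.637 -0.771
outer loop
vertex 2.525 0.979 0.042
vertex 2.004 0.499 0.436
vertex 1.844 1.111 -0.071
endloop
endfacet
facet normal 0.247 0.747 -0.617
outer loop
vertex 2.525 0.979 0.042
vertex 1.844 1.111 -0.071
vertex 2.516 2.26 1.59
endloop
endfacet
facet normal 0.246 0.748 -0.617
outer loop
vertex 2.516 2.26 1.59
vertex 1.844 1.111 -0.071
vertex 1.835 2.392 1.478
endloop
endfacet
facet normal -0.003 0.637 0.771
outer loop
vertex 2.516 2.26 1.59
vertex 1.835 2.392 1.478
vertex 1.996 1.781 1.984
endloop
endfacet
facet normal 0.004 -0.637 -0.771
outer loop
vertex 1.844 1.111 -0.071
vertex 2.004 0.499 0.436
vertex 1.283 0.782 0.198
endloop
endfacet
facet normal -0.604 0.613 -0.510
outer loop
vertex 1.844 1.111 -0.071
vertex 1.283 0.782 0.198
vertex 1.835 2.392 1.478
endloop
endfacet
facet normal -0.605 0.612 -0.510
outer loop
vertex 1.835 2.392 1.478
vertex 1.283 0.782 0.198
vertex 1.275 2.063 1.747
endloop
endfacet
facet normal -0.004 0.637 0.771
outer loop
vertex 1.835 2.392 1.478
vertex 1.275 2.063 1.747
vertex 1.996 1.781 1.984
endloop
endfacet
facet normal 0.004 -0.637 -0.771
outer loop
vertex 1.283 0.782 0.198
vertex 2.004 0.499 0.436
vertex 1.266 0.24 0.646
endloop
endfacet
facet normal -1.000 0.016 -0.018
outer loop
vertex 1.283 0.782 0.198
vertex 1.266 0.24 0.646
vertex 1.275 2.063 1.747
endloop
endfacet
facet normal -1.000 0.017 -0.020
outer loop
vertex 1.275 2.063 1.747
vertex 1.266 0.24 0.646
vertex 1.257 1.522 2.194
endloop
endfacet
facet normal -0.004 0.637 0.771
outer loop
vertex 1.275 2.063 1.747
vertex 1.257 1.522 2.194
vertex 1.996 1.781 1.984
endloop
endfacet
facet normal 0.004 -0.637 -0.771
outer loop
vertex 1.266 0.24 0.646
vertex 2.004 0.499 0.436
vertex 1.805 -0.106 0.935
endloop
endfacet
facet normal -0.642 -0.593 0.487
outer loop
vertex 1.266 0.24 0.646
vertex 1.805 -0.106 0.935
vertex 1.257 1.522 2.194
endloop
endfacet
facet normal -0.643 -0.592 0.486
outer loop
vertex 1.257 1.522 2.194
vertex 1.805 -0.106 0.935
vertex 1.796 1.175 2.484
endloop
endfacet
facet normal -0.004 0.637 0.771
outer loop
vertex 1.257 1.522 2.194
vertex 1.796 1.175 2.484
vertex 1.996 1.781 1.984
endloop
endfacet
facet normal 0.005 -0.637 -0.771
outer loop
vertex 1.805 -0.106 0.935
vertex 2.004 0.499 0.436
vertex 2.494 0.003 0.849
endloop
endfacet
facet normal 0.197 -0.755 0.625
outer loop
vertex 1.805 -0.106 0.935
vertex 2.494 0.003 0.849
vertex 1.796 1.175 2.484
endloop
endfacet
facet normal 0.199 -0.754 0.626
outer loop
vertex 1.796 1.175 2.484
vertex 2.494 0.003 0.849
vertex 2.485 1.285 2.397
endloop
endfacet
facet normal -0.004 0.637 0.771
outer loop
vertex 1.796 1.175 2.484
vertex 2.485 1.285 2.397
vertex 1.996 1.781 1.984
endloop
endfacet
facet normal 0.004 -0.638 -0.770
outer loop
vertex 2.494 0.003 0.849
vertex 2.004 0.499 0.436
vertex 2.814 0.486 0.451
endloop
endfacet
facet normal 0.890 -0.348 0.293
outer loop
vertex 2.494 0.003 0.849
vertex 2.814 0.486 0.451
vertex 2.485 1.285 2.397
endloop
endfacet
facet normal 0.890 -0.348 0.294
outer loop
vertex 2.485 1.285 2.397
vertex 2.814 0.486 0.451
vertex 2.805 1.768 2.0
endloop
endfacet
facet normal -0.005 0.637 0.771
outer loop
vertex 2.485 1.285 2.397
vertex 2.805 1.768 2.0
vertex 1.996 1.781 1.984
endloop
endfacet
facet normal -0.292 0.681 -0.671
outer loop
vertex 3.159 1.882 2.619
vertex 2.665 1.69 2.639
vertex 2.933 2.064 2.902
endloop
endfacet
facet normal 0.826 0.388 0.410
outer loop
vertex 3.159 1.882 2.619
vertex 2.933 2.064 2.902
vertex 3.215 0.41 3.901
endloop
endfacet
facet normal -0.292 0.681 -0.671
outer loop
vertex 2.933 2.064 2.902
vertex 2.665 1.69 2.639
vertex 2.55 2.027 3.031
endloop
endfacet
facet normal 0.224 0.532 0.817
outer loop
vertex 2.933 2.064 2.902
vertex 2.55 2.027 3.031
vertex 3.215 0.41 3.901
endloop
endfacet
facet normal -0.291 0.682 -0.671
outer loop
vertex 2.55 2.027 3.031
vertex 2.665 1.69 2.639
vertex 2.235 1.793 2.93
endloop
endfacet
facet normal -0.466 0.263 0.845
outer loop
vertex 2.55 2.027 3.031
vertex 2.235 1.793 2.93
vertex 3.215 0.41 3.901
endloop
endfacet
facet normal -0.292 0.680 -0.672
outer loop
vertex 2.235 1.793 2.93
vertex 2.665 1.69 2.639
vertex 2.172 1.498 2.659
endloop
endfacet
facet normal -0.839 -0.259 0.478
outer loop
vertex 2.235 1.793 2.93
vertex 2.172 1.498 2.659
vertex 3.215 0.41 3.901
endloop
endfacet
facet normal -0.292 0.681 -0.671
outer loop
vertex 2.172 1.498 2.659
vertex 2.665 1.69 2.639
vertex 2.398 1.316 2.376
endloop
endfacet
facet normal -0.678 -0.731 -0.071
outer loop
vertex 2.172 1.498 2.659
vertex 2.398 1.316 2.376
vertex 3.215 0.41 3.901
endloop
endfacet
facet normal -0.293 0.681 -0.671
outer loop
vertex 2.398 1.316 2.376
vertex 2.665 1.69 2.639
vertex 2.78 1.353 2.247
endloop
endfacet
facet normal -0.077 -0.875 -0.478
outer loop
vertex 2.398 1.316 2.376
vertex 2.78 1.353 2.247
vertex 3.215 0.41 3.901
endloop
endfacet
facet normal -0.292 0.681 -0.671
outer loop
vertex 2.78 1.353 2.247
vertex 2.665 1.69 2.639
vertex 3.096 1.587 2.347
endloop
endfacet
facet normal 0.611 -0.608 -0.507
outer loop
vertex 2.78 1.353 2.247
vertex 3.096 1.587 2.347
vertex 3.215 0.41 3.901
endloop
endfacet
facet normal -0.292 0.681 -0.671
outer loop
vertex 3.096 1.587 2.347
vertex 2.665 1.69 2.639
vertex 3.159 1.882 2.619
endloop
endfacet
facet normal 0.987 -0.083 -0.138
outer loop
vertex 3.096 1.587 2.347
vertex 3.159 1.882 2.619
vertex 3.215 0.41 3.901
endloop
endfacet

endsolid


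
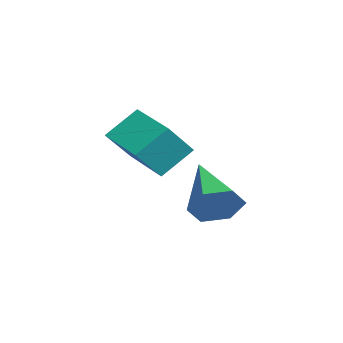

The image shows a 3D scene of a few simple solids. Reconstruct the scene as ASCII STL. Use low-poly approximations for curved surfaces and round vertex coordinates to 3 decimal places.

solid 
facet normal -0.892 -0.425 0.154
outer loop
vertex -2.046 0.938 -1.189
vertex -2.318 1.789 -0.418
vertex -2.54 1.633 -2.13
endloop
endfacet
facet normal 0.230 -0.721 -0.653
outer loop
vertex -1.202 2.271 -2.362
vertex -2.046 0.938 -1.189
vertex -2.54 1.633 -2.13
endloop
endfacet
facet normal -0.892 -0.425 0.154
outer loop
vertex -2.54 1.633 -2.13
vertex -2.318 1.789 -0.418
vertex -2.812 2.484 -1.359
endloop
endfacet
facet normal -0.389 0.547 -0.741
outer loop
vertex -2.812 2.484 -1.359
vertex -1.202 2.271 -2.362
vertex -2.54 1.633 -2.13
endloop
endfacet
facet normal 0.389 -0.547 0.741
outer loop
vertex -2.046 0.938 -1.189
vertex -0.98 2.427 -0.65
vertex -2.318 1.789 -0.418
endloop
endfacet
facet normal 0.230 -0.721 -0.653
outer loop
vertex -0.708 1.576 -1.421
vertex -2.046 0.938 -1.189
vertex -1.202 2.271 -2.362
endloop
endfacet
facet normal 0.389 -0.547 0.741
outer loop
vertex -0.708 1.576 -1.421
vertex -0.98 2.427 -0.65
vertex -2.046 0.938 -1.189
endloop
endfacet
facet normal -0.230 0.721 0.653
outer loop
vertex -2.318 1.789 -0.418
vertex -0.98 2.427 -0.65
vertex -2.812 2.484 -1.359
endloop
endfacet
facet normal -0.389 0.547 -0.741
outer loop
vertex -1.474 3.122 -1.591
vertex -1.202 2.271 -2.362
vertex -2.812 2.484 -1.359
endloop
endfacet
facet normal -0.230 0.721 0.653
outer loop
vertex -2.812 2.484 -1.359
vertex -0.98 2.427 -0.65
vertex -1.474 3.122 -1.591
endloop
endfacet
facet normal 0.892 0.425 -0.154
outer loop
vertex -1.474 3.122 -1.591
vertex -0.708 1.576 -1.421
vertex -1.202 2.271 -2.362
endloop
endfacet
facet normal 0.892 0.425 -0.154
outer loop
vertex -0.98 2.427 -0.65
vertex -0.708 1.576 -1.421
vertex -1.474 3.122 -1.591
endloop
endfacet
facet normal 0.894 0.116 -0.433
outer loop
vertex -2.384 4.265 -3.439
vertex -2.65 3.885 -4.09
vertex -2.725 4.679 -4.032
endloop
endfacet
facet normal -0.163 0.762 0.626
outer loop
vertex -2.384 4.265 -3.439
vertex -2.725 4.679 -4.032
vertex -4.43 3.655 -3.23
endloop
endfacet
facet normal 0.894 0.116 -0.432
outer loop
vertex -2.725 4.679 -4.032
vertex -2.65 3.885 -4.09
vertex -2.991 4.299 -4.684
endloop
endfacet
facet normal -0.577 0.786 -0.223
outer loop
vertex -2.725 4.679 -4.032
vertex -2.991 4.299 -4.684
vertex -4.43 3.655 -3.23
endloop
endfacet
facet normal 0.894 0.116 -0.432
outer loop
vertex -2.991 4.299 -4.684
vertex -2.65 3.885 -4.09
vertex -2.916 3.505 -4.742
endloop
endfacet
facet normal -0.707 -0.015 -0.707
outer loop
vertex -2.991 4.299 -4.684
vertex -2.916 3.505 -4.742
vertex -4.43 3.655 -3.23
endloop
endfacet
facet normal 0.894 0.115 -0.432
outer loop
vertex -2.916 3.505 -4.742
vertex -2.65 3.885 -4.09
vertex -2.576 3.091 -4.149
endloop
endfacet
facet normal -0.425 -0.838 -0.342
outer loop
vertex -2.916 3.505 -4.742
vertex -2.576 3.091 -4.149
vertex -4.43 3.655 -3.23
endloop
endfacet
facet normal 0.894 0.115 -0.432
outer loop
vertex -2.576 3.091 -4.149
vertex -2.65 3.885 -4.09
vertex -2.31 3.471 -3.497
endloop
endfacet
facet normal -0.011 -0.862 0.507
outer loop
vertex -2.576 3.091 -4.149
vertex -2.31 3.471 -3.497
vertex -4.43 3.655 -3.23
endloop
endfacet
facet normal 0.894 0.115 -0.432
outer loop
vertex -2.31 3.471 -3.497
vertex -2.65 3.885 -4.09
vertex -2.384 4.265 -3.439
endloop
endfacet
facet normal 0.119 -0.061 0.991
outer loop
vertex -2.31 3.471 -3.497
vertex -2.384 4.265 -3.439
vertex -4.43 3.655 -3.23
endloop
endfacet

endsolid


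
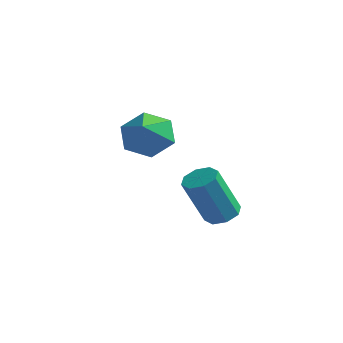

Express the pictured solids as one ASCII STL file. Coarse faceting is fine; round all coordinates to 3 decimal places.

solid 
facet normal 0.296 0.275 -0.915
outer loop
vertex 1.108 0.383 -1.818
vertex 0.652 0.045 -2.067
vertex 0.707 0.631 -1.873
endloop
endfacet
facet normal 0.446 0.807 0.386
outer loop
vertex 1.108 0.383 -1.818
vertex 0.707 0.631 -1.873
vertex 0.564 -0.126 -0.125
endloop
endfacet
facet normal 0.447 0.807 0.386
outer loop
vertex 0.564 -0.126 -0.125
vertex 0.707 0.631 -1.873
vertex 0.163 0.122 -0.179
endloop
endfacet
facet normal -0.293 -0.275 0.916
outer loop
vertex 0.564 -0.126 -0.125
vertex 0.163 0.122 -0.179
vertex 0.108 -0.465 -0.373
endloop
endfacet
facet normal 0.294 0.275 -0.915
outer loop
vertex 0.707 0.631 -1.873
vertex 0.652 0.045 -2.067
vertex 0.274 0.535 -2.041
endloop
endfacet
facet normal -0.283 0.940 0.192
outer loop
vertex 0.707 0.631 -1.873
vertex 0.274 0.535 -2.041
vertex 0.163 0.122 -0.179
endloop
endfacet
facet normal -0.283 0.940 0.192
outer loop
vertex 0.163 0.122 -0.179
vertex 0.274 0.535 -2.041
vertex -0.27 0.026 -0.347
endloop
endfacet
facet normal -0.294 -0.275 0.915
outer loop
vertex 0.163 0.122 -0.179
vertex -0.27 0.026 -0.347
vertex 0.108 -0.465 -0.373
endloop
endfacet
facet normal 0.294 0.275 -0.916
outer loop
vertex 0.274 0.535 -2.041
vertex 0.652 0.045 -2.067
vertex 0.062 0.152 -2.224
endloop
endfacet
facet normal -0.845 0.522 -0.114
outer loop
vertex 0.274 0.535 -2.041
vertex 0.062 0.152 -2.224
vertex -0.27 0.026 -0.347
endloop
endfacet
facet normal -0.845 0.522 -0.114
outer loop
vertex -0.27 0.026 -0.347
vertex 0.062 0.152 -2.224
vertex -0.482 -0.357 -0.53
endloop
endfacet
facet normal -0.294 -0.275 0.915
outer loop
vertex -0.27 0.026 -0.347
vertex -0.482 -0.357 -0.53
vertex 0.108 -0.465 -0.373
endloop
endfacet
facet normal 0.294 0.275 -0.916
outer loop
vertex 0.062 0.152 -2.224
vertex 0.652 0.045 -2.067
vertex 0.196 -0.294 -2.315
endloop
endfacet
facet normal -0.913 -0.202 -0.354
outer loop
vertex 0.062 0.152 -2.224
vertex 0.196 -0.294 -2.315
vertex -0.482 -0.357 -0.53
endloop
endfacet
facet normal -0.913 -0.201 -0.354
outer loop
vertex -0.482 -0.357 -0.53
vertex 0.196 -0.294 -2.315
vertex -0.348 -0.803 -0.622
endloop
endfacet
facet normal -0.294 -0.277 0.915
outer loop
vertex -0.482 -0.357 -0.53
vertex -0.348 -0.803 -0.622
vertex 0.108 -0.465 -0.373
endloop
endfacet
facet normal 0.293 0.275 -0.916
outer loop
vertex 0.196 -0.294 -2.315
vertex 0.652 0.045 -2.067
vertex 0.597 -0.542 -2.261
endloop
endfacet
facet normal -0.447 -0.807 -0.386
outer loop
vertex 0.196 -0.294 -2.315
vertex 0.597 -0.542 -2.261
vertex -0.348 -0.803 -0.622
endloop
endfacet
facet normal -0.446 -0.807 -0.386
outer loop
vertex -0.348 -0.803 -0.622
vertex 0.597 -0.542 -2.261
vertex 0.053 -1.051 -0.567
endloop
endfacet
facet normal -0.296 -0.275 0.915
outer loop
vertex -0.348 -0.803 -0.622
vertex 0.053 -1.051 -0.567
vertex 0.108 -0.465 -0.373
endloop
endfacet
facet normal 0.294 0.275 -0.915
outer loop
vertex 0.597 -0.542 -2.261
vertex 0.652 0.045 -2.067
vertex 1.03 -0.446 -2.093
endloop
endfacet
facet normal 0.283 -0.940 -0.192
outer loop
vertex 0.597 -0.542 -2.261
vertex 1.03 -0.446 -2.093
vertex 0.053 -1.051 -0.567
endloop
endfacet
facet normal 0.283 -0.940 -0.192
outer loop
vertex 0.053 -1.051 -0.567
vertex 1.03 -0.446 -2.093
vertex 0.486 -0.955 -0.399
endloop
endfacet
facet normal -0.294 -0.275 0.915
outer loop
vertex 0.053 -1.051 -0.567
vertex 0.486 -0.955 -0.399
vertex 0.108 -0.465 -0.373
endloop
endfacet
facet normal 0.294 0.275 -0.915
outer loop
vertex 1.03 -0.446 -2.093
vertex 0.652 0.045 -2.067
vertex 1.242 -0.063 -1.91
endloop
endfacet
facet normal 0.845 -0.522 0.114
outer loop
vertex 1.03 -0.446 -2.093
vertex 1.242 -0.063 -1.91
vertex 0.486 -0.955 -0.399
endloop
endfacet
facet normal 0.845 -0.522 0.114
outer loop
vertex 0.486 -0.955 -0.399
vertex 1.242 -0.063 -1.91
vertex 0.698 -0.572 -0.216
endloop
endfacet
facet normal -0.294 -0.275 0.916
outer loop
vertex 0.486 -0.955 -0.399
vertex 0.698 -0.572 -0.216
vertex 0.108 -0.465 -0.373
endloop
endfacet
facet normal 0.294 0.277 -0.915
outer loop
vertex 1.242 -0.063 -1.91
vertex 0.652 0.045 -2.067
vertex 1.108 0.383 -1.818
endloop
endfacet
facet normal 0.913 0.201 0.354
outer loop
vertex 1.242 -0.063 -1.91
vertex 1.108 0.383 -1.818
vertex 0.698 -0.572 -0.216
endloop
endfacet
facet normal 0.913 0.202 0.354
outer loop
vertex 0.698 -0.572 -0.216
vertex 1.108 0.383 -1.818
vertex 0.564 -0.126 -0.125
endloop
endfacet
facet normal -0.294 -0.275 0.916
outer loop
vertex 0.698 -0.572 -0.216
vertex 0.564 -0.126 -0.125
vertex 0.108 -0.465 -0.373
endloop
endfacet
facet normal -0.255 0.721 -0.644
outer loop
vertex -2.192 2.393 -0.711
vertex -3.118 2.26 -0.493
vertex -2.593 2.891 0.005
endloop
endfacet
facet normal 0.885 0.045 0.464
outer loop
vertex -2.192 2.393 -0.711
vertex -2.593 2.891 0.005
vertex -2.742 1.2 0.453
endloop
endfacet
facet normal -0.255 0.721 -0.644
outer loop
vertex -2.593 2.891 0.005
vertex -3.118 2.26 -0.493
vertex -3.519 2.758 0.223
endloop
endfacet
facet normal 0.190 0.236 0.953
outer loop
vertex -2.593 2.891 0.005
vertex -3.519 2.758 0.223
vertex -2.742 1.2 0.453
endloop
endfacet
facet normal -0.255 0.721 -0.644
outer loop
vertex -3.519 2.758 0.223
vertex -3.118 2.26 -0.493
vertex -4.043 2.127 -0.276
endloop
endfacet
facet normal -0.569 -0.165 0.806
outer loop
vertex -3.519 2.758 0.223
vertex -4.043 2.127 -0.276
vertex -2.742 1.2 0.453
endloop
endfacet
facet normal -0.255 0.721 -0.644
outer loop
vertex -4.043 2.127 -0.276
vertex -3.118 2.26 -0.493
vertex -3.642 1.629 -0.992
endloop
endfacet
facet normal -0.633 -0.755 0.170
outer loop
vertex -4.043 2.127 -0.276
vertex -3.642 1.629 -0.992
vertex -2.742 1.2 0.453
endloop
endfacet
facet normal -0.255 0.721 -0.644
outer loop
vertex -3.642 1.629 -0.992
vertex -3.118 2.26 -0.493
vertex -2.717 1.762 -1.21
endloop
endfacet
facet normal 0.061 -0.946 -0.319
outer loop
vertex -3.642 1.629 -0.992
vertex -2.717 1.762 -1.21
vertex -2.742 1.2 0.453
endloop
endfacet
facet normal -0.255 0.721 -0.644
outer loop
vertex -2.717 1.762 -1.21
vertex -3.118 2.26 -0.493
vertex -2.192 2.393 -0.711
endloop
endfacet
facet normal 0.820 -0.546 -0.172
outer loop
vertex -2.717 1.762 -1.21
vertex -2.192 2.393 -0.711
vertex -2.742 1.2 0.453
endloop
endfacet

endsolid


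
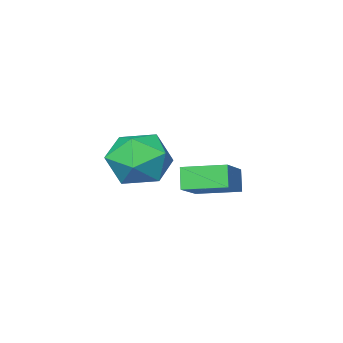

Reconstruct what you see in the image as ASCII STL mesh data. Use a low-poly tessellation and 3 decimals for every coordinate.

solid 
facet normal -0.733 -0.492 -0.469
outer loop
vertex -1.044 -1.092 -2.82
vertex -1.925 -0.003 -2.584
vertex -0.81 -0.745 -3.549
endloop
endfacet
facet normal 0.620 -0.767 -0.166
outer loop
vertex 0.305 0.003 -2.836
vertex -1.044 -1.092 -2.82
vertex -0.81 -0.745 -3.549
endloop
endfacet
facet normal -0.733 -0.492 -0.469
outer loop
vertex -0.81 -0.745 -3.549
vertex -1.925 -0.003 -2.584
vertex -1.691 0.343 -3.313
endloop
endfacet
facet normal 0.278 0.413 -0.867
outer loop
vertex -1.691 0.343 -3.313
vertex 0.305 0.003 -2.836
vertex -0.81 -0.745 -3.549
endloop
endfacet
facet normal -0.278 -0.413 0.867
outer loop
vertex -1.044 -1.092 -2.82
vertex -0.81 0.745 -1.871
vertex -1.925 -0.003 -2.584
endloop
endfacet
facet normal 0.620 -0.767 -0.165
outer loop
vertex 0.071 -0.343 -2.107
vertex -1.044 -1.092 -2.82
vertex 0.305 0.003 -2.836
endloop
endfacet
facet normal -0.277 -0.413 0.868
outer loop
vertex 0.071 -0.343 -2.107
vertex -0.81 0.745 -1.871
vertex -1.044 -1.092 -2.82
endloop
endfacet
facet normal -0.620 0.767 0.165
outer loop
vertex -1.925 -0.003 -2.584
vertex -0.81 0.745 -1.871
vertex -1.691 0.343 -3.313
endloop
endfacet
facet normal 0.278 0.413 -0.868
outer loop
vertex -0.576 1.092 -2.6
vertex 0.305 0.003 -2.836
vertex -1.691 0.343 -3.313
endloop
endfacet
facet normal -0.621 0.766 0.166
outer loop
vertex -1.691 0.343 -3.313
vertex -0.81 0.745 -1.871
vertex -0.576 1.092 -2.6
endloop
endfacet
facet normal 0.734 0.492 0.469
outer loop
vertex -0.576 1.092 -2.6
vertex 0.071 -0.343 -2.107
vertex 0.305 0.003 -2.836
endloop
endfacet
facet normal 0.733 0.492 0.469
outer loop
vertex -0.81 0.745 -1.871
vertex 0.071 -0.343 -2.107
vertex -0.576 1.092 -2.6
endloop
endfacet
facet normal 0.144 0.989 -0.042
outer loop
vertex 1.81 1.008 -1.775
vertex 1.638 1.078 -0.719
vertex 2.631 0.918 -1.09
endloop
endfacet
facet normal 0.526 0.654 -0.544
outer loop
vertex 1.81 1.008 -1.775
vertex 2.631 0.918 -1.09
vertex 2.566 0.265 -1.938
endloop
endfacet
facet normal 0.074 0.285 -0.956
outer loop
vertex 1.81 1.008 -1.775
vertex 2.566 0.265 -1.938
vertex 1.533 0.021 -2.091
endloop
endfacet
facet normal -0.587 0.392 -0.708
outer loop
vertex 1.81 1.008 -1.775
vertex 1.533 0.021 -2.091
vertex 0.959 0.524 -1.337
endloop
endfacet
facet normal -0.544 0.827 -0.143
outer loop
vertex 1.81 1.008 -1.775
vertex 0.959 0.524 -1.337
vertex 1.638 1.078 -0.719
endloop
endfacet
facet normal 0.957 0.189 -0.219
outer loop
vertex 2.566 0.265 -1.938
vertex 2.631 0.918 -1.09
vertex 2.861 -0.124 -0.983
endloop
endfacet
facet normal 0.339 0.730 0.593
outer loop
vertex 2.631 0.918 -1.09
vertex 1.638 1.078 -0.719
vertex 2.287 0.379 -0.229
endloop
endfacet
facet normal -0.772 0.468 0.429
outer loop
vertex 1.638 1.078 -0.719
vertex 0.959 0.524 -1.337
vertex 1.254 0.135 -0.382
endloop
endfacet
facet normal -0.843 -0.236 -0.484
outer loop
vertex 0.959 0.524 -1.337
vertex 1.533 0.021 -2.091
vertex 1.189 -0.518 -1.23
endloop
endfacet
facet normal 0.227 -0.409 -0.884
outer loop
vertex 1.533 0.021 -2.091
vertex 2.566 0.265 -1.938
vertex 2.182 -0.678 -1.601
endloop
endfacet
facet normal 0.587 -0.392 0.708
outer loop
vertex 2.01 -0.608 -0.545
vertex 2.861 -0.124 -0.983
vertex 2.287 0.379 -0.229
endloop
endfacet
facet normal -0.074 -0.285 0.956
outer loop
vertex 2.01 -0.608 -0.545
vertex 2.287 0.379 -0.229
vertex 1.254 0.135 -0.382
endloop
endfacet
facet normal -0.526 -0.654 0.544
outer loop
vertex 2.01 -0.608 -0.545
vertex 1.254 0.135 -0.382
vertex 1.189 -0.518 -1.23
endloop
endfacet
facet normal -0.144 -0.989 0.042
outer loop
vertex 2.01 -0.608 -0.545
vertex 1.189 -0.518 -1.23
vertex 2.182 -0.678 -1.601
endloop
endfacet
facet normal 0.544 -0.827 0.143
outer loop
vertex 2.01 -0.608 -0.545
vertex 2.182 -0.678 -1.601
vertex 2.861 -0.124 -0.983
endloop
endfacet
facet normal 0.843 0.236 0.484
outer loop
vertex 2.287 0.379 -0.229
vertex 2.861 -0.124 -0.983
vertex 2.631 0.918 -1.09
endloop
endfacet
facet normal -0.227 0.409 0.884
outer loop
vertex 1.254 0.135 -0.382
vertex 2.287 0.379 -0.229
vertex 1.638 1.078 -0.719
endloop
endfacet
facet normal -0.957 -0.189 0.219
outer loop
vertex 1.189 -0.518 -1.23
vertex 1.254 0.135 -0.382
vertex 0.959 0.524 -1.337
endloop
endfacet
facet normal -0.339 -0.730 -0.593
outer loop
vertex 2.182 -0.678 -1.601
vertex 1.189 -0.518 -1.23
vertex 1.533 0.021 -2.091
endloop
endfacet
facet normal 0.772 -0.468 -0.429
outer loop
vertex 2.861 -0.124 -0.983
vertex 2.182 -0.678 -1.601
vertex 2.566 0.265 -1.938
endloop
endfacet

endsolid


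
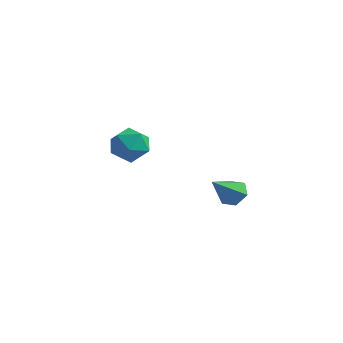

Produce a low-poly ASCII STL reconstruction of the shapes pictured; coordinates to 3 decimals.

solid 
facet normal 0.207 0.699 -0.685
outer loop
vertex 3.007 2.154 -2.248
vertex 2.666 1.693 -2.821
vertex 2.217 2.228 -2.411
endloop
endfacet
facet normal -0.145 0.424 0.894
outer loop
vertex 3.007 2.154 -2.248
vertex 2.217 2.228 -2.411
vertex 2.274 0.367 -1.519
endloop
endfacet
facet normal 0.207 0.699 -0.685
outer loop
vertex 2.217 2.228 -2.411
vertex 2.666 1.693 -2.821
vertex 1.876 1.767 -2.984
endloop
endfacet
facet normal -0.900 0.165 0.403
outer loop
vertex 2.217 2.228 -2.411
vertex 1.876 1.767 -2.984
vertex 2.274 0.367 -1.519
endloop
endfacet
facet normal 0.207 0.698 -0.686
outer loop
vertex 1.876 1.767 -2.984
vertex 2.666 1.693 -2.821
vertex 2.326 1.232 -3.393
endloop
endfacet
facet normal -0.827 -0.501 -0.254
outer loop
vertex 1.876 1.767 -2.984
vertex 2.326 1.232 -3.393
vertex 2.274 0.367 -1.519
endloop
endfacet
facet normal 0.206 0.698 -0.685
outer loop
vertex 2.326 1.232 -3.393
vertex 2.666 1.693 -2.821
vertex 3.116 1.159 -3.23
endloop
endfacet
facet normal 0.003 -0.908 -0.419
outer loop
vertex 2.326 1.232 -3.393
vertex 3.116 1.159 -3.23
vertex 2.274 0.367 -1.519
endloop
endfacet
facet normal 0.206 0.698 -0.685
outer loop
vertex 3.116 1.159 -3.23
vertex 2.666 1.693 -2.821
vertex 3.456 1.62 -2.658
endloop
endfacet
facet normal 0.758 -0.649 0.073
outer loop
vertex 3.116 1.159 -3.23
vertex 3.456 1.62 -2.658
vertex 2.274 0.367 -1.519
endloop
endfacet
facet normal 0.206 0.699 -0.685
outer loop
vertex 3.456 1.62 -2.658
vertex 2.666 1.693 -2.821
vertex 3.007 2.154 -2.248
endloop
endfacet
facet normal 0.685 0.016 0.729
outer loop
vertex 3.456 1.62 -2.658
vertex 3.007 2.154 -2.248
vertex 2.274 0.367 -1.519
endloop
endfacet
facet normal 0.107 0.938 -0.330
outer loop
vertex -3.063 2.765 -2.413
vertex -3.993 3.079 -1.821
vertex -2.957 3.133 -1.333
endloop
endfacet
facet normal 0.739 0.612 -0.281
outer loop
vertex -3.063 2.765 -2.413
vertex -2.957 3.133 -1.333
vertex -2.348 2.232 -1.693
endloop
endfacet
facet normal 0.720 0.030 -0.693
outer loop
vertex -3.063 2.765 -2.413
vertex -2.348 2.232 -1.693
vertex -3.007 1.621 -2.404
endloop
endfacet
facet normal 0.075 -0.004 -0.997
outer loop
vertex -3.063 2.765 -2.413
vertex -3.007 1.621 -2.404
vertex -4.024 2.144 -2.483
endloop
endfacet
facet normal -0.304 0.557 -0.773
outer loop
vertex -3.063 2.765 -2.413
vertex -4.024 2.144 -2.483
vertex -3.993 3.079 -1.821
endloop
endfacet
facet normal 0.826 0.401 0.395
outer loop
vertex -2.348 2.232 -1.693
vertex -2.957 3.133 -1.333
vertex -2.836 2.216 -0.657
endloop
endfacet
facet normal -0.197 0.928 0.316
outer loop
vertex -2.957 3.133 -1.333
vertex -3.993 3.079 -1.821
vertex -3.853 2.739 -0.736
endloop
endfacet
facet normal -0.861 0.312 -0.401
outer loop
vertex -3.993 3.079 -1.821
vertex -4.024 2.144 -2.483
vertex -4.512 2.128 -1.447
endloop
endfacet
facet normal -0.247 -0.596 -0.764
outer loop
vertex -4.024 2.144 -2.483
vertex -3.007 1.621 -2.404
vertex -3.903 1.227 -1.807
endloop
endfacet
facet normal 0.796 -0.541 -0.272
outer loop
vertex -3.007 1.621 -2.404
vertex -2.348 2.232 -1.693
vertex -2.867 1.281 -1.319
endloop
endfacet
facet normal -0.075 0.004 0.997
outer loop
vertex -3.797 1.595 -0.727
vertex -2.836 2.216 -0.657
vertex -3.853 2.739 -0.736
endloop
endfacet
facet normal -0.720 -0.030 0.693
outer loop
vertex -3.797 1.595 -0.727
vertex -3.853 2.739 -0.736
vertex -4.512 2.128 -1.447
endloop
endfacet
facet normal -0.739 -0.612 0.281
outer loop
vertex -3.797 1.595 -0.727
vertex -4.512 2.128 -1.447
vertex -3.903 1.227 -1.807
endloop
endfacet
facet normal -0.107 -0.938 0.330
outer loop
vertex -3.797 1.595 -0.727
vertex -3.903 1.227 -1.807
vertex -2.867 1.281 -1.319
endloop
endfacet
facet normal 0.304 -0.557 0.773
outer loop
vertex -3.797 1.595 -0.727
vertex -2.867 1.281 -1.319
vertex -2.836 2.216 -0.657
endloop
endfacet
facet normal 0.247 0.596 0.764
outer loop
vertex -3.853 2.739 -0.736
vertex -2.836 2.216 -0.657
vertex -2.957 3.133 -1.333
endloop
endfacet
facet normal -0.796 0.541 0.272
outer loop
vertex -4.512 2.128 -1.447
vertex -3.853 2.739 -0.736
vertex -3.993 3.079 -1.821
endloop
endfacet
facet normal -0.826 -0.401 -0.395
outer loop
vertex -3.903 1.227 -1.807
vertex -4.512 2.128 -1.447
vertex -4.024 2.144 -2.483
endloop
endfacet
facet normal 0.197 -0.928 -0.316
outer loop
vertex -2.867 1.281 -1.319
vertex -3.903 1.227 -1.807
vertex -3.007 1.621 -2.404
endloop
endfacet
facet normal 0.861 -0.312 0.401
outer loop
vertex -2.836 2.216 -0.657
vertex -2.867 1.281 -1.319
vertex -2.348 2.232 -1.693
endloop
endfacet

endsolid


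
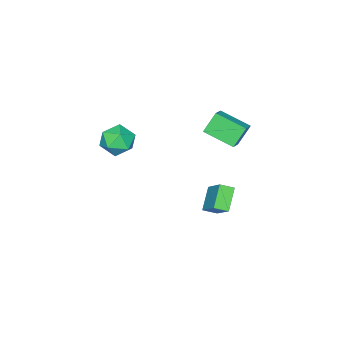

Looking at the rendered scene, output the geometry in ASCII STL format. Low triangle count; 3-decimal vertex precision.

solid 
facet normal -0.630 0.689 -0.359
outer loop
vertex -1.545 0.065 -3.054
vertex -0.894 1.362 -1.707
vertex -0.461 0.544 -4.038
endloop
endfacet
facet normal -0.329 -0.655 -0.681
outer loop
vertex 0.074 -0.042 -3.733
vertex -1.545 0.065 -3.054
vertex -0.461 0.544 -4.038
endloop
endfacet
facet normal -0.630 0.689 -0.359
outer loop
vertex -0.461 0.544 -4.038
vertex -0.894 1.362 -1.707
vertex 0.189 1.84 -2.691
endloop
endfacet
facet normal 0.704 0.311 -0.639
outer loop
vertex 0.189 1.84 -2.691
vertex 0.074 -0.042 -3.733
vertex -0.461 0.544 -4.038
endloop
endfacet
facet normal -0.704 -0.310 0.639
outer loop
vertex -1.545 0.065 -3.054
vertex -0.359 0.776 -1.402
vertex -0.894 1.362 -1.707
endloop
endfacet
facet normal -0.329 -0.656 -0.680
outer loop
vertex -1.009 -0.52 -2.749
vertex -1.545 0.065 -3.054
vertex 0.074 -0.042 -3.733
endloop
endfacet
facet normal -0.703 -0.311 0.639
outer loop
vertex -1.009 -0.52 -2.749
vertex -0.359 0.776 -1.402
vertex -1.545 0.065 -3.054
endloop
endfacet
facet normal 0.329 0.655 0.680
outer loop
vertex -0.894 1.362 -1.707
vertex -0.359 0.776 -1.402
vertex 0.189 1.84 -2.691
endloop
endfacet
facet normal 0.703 0.311 -0.639
outer loop
vertex 0.725 1.255 -2.386
vertex 0.074 -0.042 -3.733
vertex 0.189 1.84 -2.691
endloop
endfacet
facet normal 0.328 0.655 0.680
outer loop
vertex 0.189 1.84 -2.691
vertex -0.359 0.776 -1.402
vertex 0.725 1.255 -2.386
endloop
endfacet
facet normal 0.630 -0.689 0.359
outer loop
vertex 0.725 1.255 -2.386
vertex -1.009 -0.52 -2.749
vertex 0.074 -0.042 -3.733
endloop
endfacet
facet normal 0.630 -0.689 0.359
outer loop
vertex -0.359 0.776 -1.402
vertex -1.009 -0.52 -2.749
vertex 0.725 1.255 -2.386
endloop
endfacet
facet normal -0.541 0.165 0.825
outer loop
vertex -0.699 0.482 4.26
vertex 0.134 0.832 4.736
vertex -1.074 2.175 3.675
endloop
endfacet
facet normal -0.816 -0.342 -0.466
outer loop
vertex -0.334 1.948 2.544
vertex -0.699 0.482 4.26
vertex -1.074 2.175 3.675
endloop
endfacet
facet normal -0.540 0.166 0.825
outer loop
vertex -1.074 2.175 3.675
vertex 0.134 0.832 4.736
vertex -0.242 2.524 4.15
endloop
endfacet
facet normal -0.205 0.925 -0.320
outer loop
vertex -0.242 2.524 4.15
vertex -0.334 1.948 2.544
vertex -1.074 2.175 3.675
endloop
endfacet
facet normal 0.206 -0.925 0.320
outer loop
vertex -0.699 0.482 4.26
vertex 0.874 0.605 3.605
vertex 0.134 0.832 4.736
endloop
endfacet
facet normal -0.816 -0.343 -0.466
outer loop
vertex 0.042 0.256 3.13
vertex -0.699 0.482 4.26
vertex -0.334 1.948 2.544
endloop
endfacet
facet normal 0.205 -0.925 0.320
outer loop
vertex 0.042 0.256 3.13
vertex 0.874 0.605 3.605
vertex -0.699 0.482 4.26
endloop
endfacet
facet normal 0.816 0.343 0.465
outer loop
vertex 0.134 0.832 4.736
vertex 0.874 0.605 3.605
vertex -0.242 2.524 4.15
endloop
endfacet
facet normal -0.206 0.925 -0.320
outer loop
vertex 0.499 2.298 3.02
vertex -0.334 1.948 2.544
vertex -0.242 2.524 4.15
endloop
endfacet
facet normal 0.816 0.342 0.467
outer loop
vertex -0.242 2.524 4.15
vertex 0.874 0.605 3.605
vertex 0.499 2.298 3.02
endloop
endfacet
facet normal 0.541 -0.165 -0.825
outer loop
vertex 0.499 2.298 3.02
vertex 0.042 0.256 3.13
vertex -0.334 1.948 2.544
endloop
endfacet
facet normal 0.540 -0.165 -0.825
outer loop
vertex 0.874 0.605 3.605
vertex 0.042 0.256 3.13
vertex 0.499 2.298 3.02
endloop
endfacet
facet normal -0.889 0.424 -0.171
outer loop
vertex 2.844 -2.529 1.86
vertex 2.369 -3.302 2.413
vertex 2.695 -2.419 2.905
endloop
endfacet
facet normal -0.373 0.916 -0.150
outer loop
vertex 2.844 -2.529 1.86
vertex 2.695 -2.419 2.905
vertex 3.613 -2.117 2.465
endloop
endfacet
facet normal 0.108 0.752 -0.650
outer loop
vertex 2.844 -2.529 1.86
vertex 3.613 -2.117 2.465
vertex 3.854 -2.813 1.7
endloop
endfacet
facet normal -0.111 0.159 -0.981
outer loop
vertex 2.844 -2.529 1.86
vertex 3.854 -2.813 1.7
vertex 3.086 -3.545 1.668
endloop
endfacet
facet normal -0.727 -0.044 -0.685
outer loop
vertex 2.844 -2.529 1.86
vertex 3.086 -3.545 1.668
vertex 2.369 -3.302 2.413
endloop
endfacet
facet normal -0.053 0.872 0.487
outer loop
vertex 3.613 -2.117 2.465
vertex 2.695 -2.419 2.905
vertex 3.614 -2.635 3.392
endloop
endfacet
facet normal -0.888 0.076 0.453
outer loop
vertex 2.695 -2.419 2.905
vertex 2.369 -3.302 2.413
vertex 2.846 -3.367 3.36
endloop
endfacet
facet normal -0.626 -0.681 -0.380
outer loop
vertex 2.369 -3.302 2.413
vertex 3.086 -3.545 1.668
vertex 3.087 -4.063 2.595
endloop
endfacet
facet normal 0.372 -0.353 -0.859
outer loop
vertex 3.086 -3.545 1.668
vertex 3.854 -2.813 1.7
vertex 4.005 -3.761 2.155
endloop
endfacet
facet normal 0.726 0.607 -0.324
outer loop
vertex 3.854 -2.813 1.7
vertex 3.613 -2.117 2.465
vertex 4.331 -2.878 2.647
endloop
endfacet
facet normal 0.111 -0.159 0.981
outer loop
vertex 3.856 -3.651 3.2
vertex 3.614 -2.635 3.392
vertex 2.846 -3.367 3.36
endloop
endfacet
facet normal -0.108 -0.752 0.650
outer loop
vertex 3.856 -3.651 3.2
vertex 2.846 -3.367 3.36
vertex 3.087 -4.063 2.595
endloop
endfacet
facet normal 0.373 -0.916 0.150
outer loop
vertex 3.856 -3.651 3.2
vertex 3.087 -4.063 2.595
vertex 4.005 -3.761 2.155
endloop
endfacet
facet normal 0.889 -0.424 0.171
outer loop
vertex 3.856 -3.651 3.2
vertex 4.005 -3.761 2.155
vertex 4.331 -2.878 2.647
endloop
endfacet
facet normal 0.727 0.044 0.685
outer loop
vertex 3.856 -3.651 3.2
vertex 4.331 -2.878 2.647
vertex 3.614 -2.635 3.392
endloop
endfacet
facet normal -0.372 0.353 0.859
outer loop
vertex 2.846 -3.367 3.36
vertex 3.614 -2.635 3.392
vertex 2.695 -2.419 2.905
endloop
endfacet
facet normal -0.726 -0.607 0.324
outer loop
vertex 3.087 -4.063 2.595
vertex 2.846 -3.367 3.36
vertex 2.369 -3.302 2.413
endloop
endfacet
facet normal 0.053 -0.872 -0.487
outer loop
vertex 4.005 -3.761 2.155
vertex 3.087 -4.063 2.595
vertex 3.086 -3.545 1.668
endloop
endfacet
facet normal 0.888 -0.076 -0.453
outer loop
vertex 4.331 -2.878 2.647
vertex 4.005 -3.761 2.155
vertex 3.854 -2.813 1.7
endloop
endfacet
facet normal 0.626 0.681 0.380
outer loop
vertex 3.614 -2.635 3.392
vertex 4.331 -2.878 2.647
vertex 3.613 -2.117 2.465
endloop
endfacet

endsolid


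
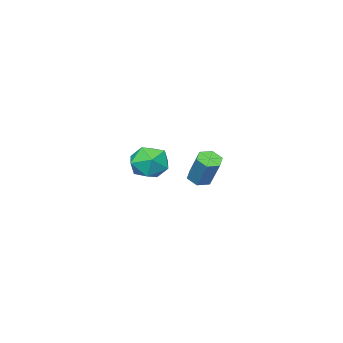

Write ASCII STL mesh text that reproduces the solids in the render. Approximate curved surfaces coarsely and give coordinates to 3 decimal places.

solid 
facet normal -0.202 -0.511 -0.836
outer loop
vertex -2.044 0.414 -0.174
vertex -2.58 0.128 0.13
vertex -2.654 0.712 -0.209
endloop
endfacet
facet normal 0.393 0.740 -0.546
outer loop
vertex -2.044 0.414 -0.174
vertex -2.654 0.712 -0.209
vertex -1.663 1.379 1.406
endloop
endfacet
facet normal 0.392 0.740 -0.546
outer loop
vertex -1.663 1.379 1.406
vertex -2.654 0.712 -0.209
vertex -2.274 1.677 1.371
endloop
endfacet
facet normal 0.201 0.510 0.836
outer loop
vertex -1.663 1.379 1.406
vertex -2.274 1.677 1.371
vertex -2.2 1.092 1.71
endloop
endfacet
facet normal -0.201 -0.511 -0.836
outer loop
vertex -2.654 0.712 -0.209
vertex -2.58 0.128 0.13
vertex -3.191 0.426 0.095
endloop
endfacet
facet normal -0.580 0.750 -0.319
outer loop
vertex -2.654 0.712 -0.209
vertex -3.191 0.426 0.095
vertex -2.274 1.677 1.371
endloop
endfacet
facet normal -0.581 0.749 -0.317
outer loop
vertex -2.274 1.677 1.371
vertex -3.191 0.426 0.095
vertex -2.81 1.39 1.675
endloop
endfacet
facet normal 0.201 0.510 0.836
outer loop
vertex -2.274 1.677 1.371
vertex -2.81 1.39 1.675
vertex -2.2 1.092 1.71
endloop
endfacet
facet normal -0.201 -0.510 -0.836
outer loop
vertex -3.191 0.426 0.095
vertex -2.58 0.128 0.13
vertex -3.117 -0.159 0.434
endloop
endfacet
facet normal -0.973 0.010 0.229
outer loop
vertex -3.191 0.426 0.095
vertex -3.117 -0.159 0.434
vertex -2.81 1.39 1.675
endloop
endfacet
facet normal -0.973 0.010 0.229
outer loop
vertex -2.81 1.39 1.675
vertex -3.117 -0.159 0.434
vertex -2.736 0.806 2.014
endloop
endfacet
facet normal 0.202 0.511 0.836
outer loop
vertex -2.81 1.39 1.675
vertex -2.736 0.806 2.014
vertex -2.2 1.092 1.71
endloop
endfacet
facet normal -0.201 -0.510 -0.836
outer loop
vertex -3.117 -0.159 0.434
vertex -2.58 0.128 0.13
vertex -2.506 -0.457 0.469
endloop
endfacet
facet normal -0.392 -0.740 0.547
outer loop
vertex -3.117 -0.159 0.434
vertex -2.506 -0.457 0.469
vertex -2.736 0.806 2.014
endloop
endfacet
facet normal -0.393 -0.740 0.546
outer loop
vertex -2.736 0.806 2.014
vertex -2.506 -0.457 0.469
vertex -2.126 0.508 2.049
endloop
endfacet
facet normal 0.202 0.511 0.836
outer loop
vertex -2.736 0.806 2.014
vertex -2.126 0.508 2.049
vertex -2.2 1.092 1.71
endloop
endfacet
facet normal -0.201 -0.510 -0.836
outer loop
vertex -2.506 -0.457 0.469
vertex -2.58 0.128 0.13
vertex -1.97 -0.17 0.165
endloop
endfacet
facet normal 0.581 -0.749 0.318
outer loop
vertex -2.506 -0.457 0.469
vertex -1.97 -0.17 0.165
vertex -2.126 0.508 2.049
endloop
endfacet
facet normal 0.580 -0.750 0.318
outer loop
vertex -2.126 0.508 2.049
vertex -1.97 -0.17 0.165
vertex -1.589 0.794 1.745
endloop
endfacet
facet normal 0.201 0.511 0.836
outer loop
vertex -2.126 0.508 2.049
vertex -1.589 0.794 1.745
vertex -2.2 1.092 1.71
endloop
endfacet
facet normal -0.202 -0.511 -0.836
outer loop
vertex -1.97 -0.17 0.165
vertex -2.58 0.128 0.13
vertex -2.044 0.414 -0.174
endloop
endfacet
facet normal 0.973 -0.010 -0.229
outer loop
vertex -1.97 -0.17 0.165
vertex -2.044 0.414 -0.174
vertex -1.589 0.794 1.745
endloop
endfacet
facet normal 0.973 -0.010 -0.229
outer loop
vertex -1.589 0.794 1.745
vertex -2.044 0.414 -0.174
vertex -1.663 1.379 1.406
endloop
endfacet
facet normal 0.201 0.510 0.836
outer loop
vertex -1.589 0.794 1.745
vertex -1.663 1.379 1.406
vertex -2.2 1.092 1.71
endloop
endfacet
facet normal -0.922 -0.386 -0.012
outer loop
vertex 2.71 2.833 3.24
vertex 3.104 1.901 2.918
vertex 3.005 2.106 3.955
endloop
endfacet
facet normal -0.866 0.125 0.484
outer loop
vertex 2.71 2.833 3.24
vertex 3.005 2.106 3.955
vertex 3.24 3.13 4.111
endloop
endfacet
facet normal -0.668 0.727 0.158
outer loop
vertex 2.71 2.833 3.24
vertex 3.24 3.13 4.111
vertex 3.483 3.558 3.17
endloop
endfacet
facet normal -0.602 0.590 -0.539
outer loop
vertex 2.71 2.833 3.24
vertex 3.483 3.558 3.17
vertex 3.399 2.799 2.433
endloop
endfacet
facet normal -0.759 -0.098 -0.644
outer loop
vertex 2.71 2.833 3.24
vertex 3.399 2.799 2.433
vertex 3.104 1.901 2.918
endloop
endfacet
facet normal -0.346 -0.063 0.936
outer loop
vertex 3.24 3.13 4.111
vertex 3.005 2.106 3.955
vertex 3.961 2.381 4.327
endloop
endfacet
facet normal -0.437 -0.889 0.134
outer loop
vertex 3.005 2.106 3.955
vertex 3.104 1.901 2.918
vertex 3.877 1.622 3.59
endloop
endfacet
facet normal -0.173 -0.423 -0.889
outer loop
vertex 3.104 1.901 2.918
vertex 3.399 2.799 2.433
vertex 4.12 2.05 2.649
endloop
endfacet
facet normal 0.082 0.690 -0.720
outer loop
vertex 3.399 2.799 2.433
vertex 3.483 3.558 3.17
vertex 4.355 3.074 2.805
endloop
endfacet
facet normal -0.026 0.912 0.408
outer loop
vertex 3.483 3.558 3.17
vertex 3.24 3.13 4.111
vertex 4.256 3.279 3.842
endloop
endfacet
facet normal 0.602 -0.590 0.539
outer loop
vertex 4.65 2.347 3.52
vertex 3.961 2.381 4.327
vertex 3.877 1.622 3.59
endloop
endfacet
facet normal 0.668 -0.727 -0.158
outer loop
vertex 4.65 2.347 3.52
vertex 3.877 1.622 3.59
vertex 4.12 2.05 2.649
endloop
endfacet
facet normal 0.866 -0.125 -0.484
outer loop
vertex 4.65 2.347 3.52
vertex 4.12 2.05 2.649
vertex 4.355 3.074 2.805
endloop
endfacet
facet normal 0.922 0.386 0.012
outer loop
vertex 4.65 2.347 3.52
vertex 4.355 3.074 2.805
vertex 4.256 3.279 3.842
endloop
endfacet
facet normal 0.759 0.098 0.644
outer loop
vertex 4.65 2.347 3.52
vertex 4.256 3.279 3.842
vertex 3.961 2.381 4.327
endloop
endfacet
facet normal -0.082 -0.690 0.720
outer loop
vertex 3.877 1.622 3.59
vertex 3.961 2.381 4.327
vertex 3.005 2.106 3.955
endloop
endfacet
facet normal 0.026 -0.912 -0.408
outer loop
vertex 4.12 2.05 2.649
vertex 3.877 1.622 3.59
vertex 3.104 1.901 2.918
endloop
endfacet
facet normal 0.346 0.063 -0.936
outer loop
vertex 4.355 3.074 2.805
vertex 4.12 2.05 2.649
vertex 3.399 2.799 2.433
endloop
endfacet
facet normal 0.437 0.889 -0.134
outer loop
vertex 4.256 3.279 3.842
vertex 4.355 3.074 2.805
vertex 3.483 3.558 3.17
endloop
endfacet
facet normal 0.173 0.423 0.889
outer loop
vertex 3.961 2.381 4.327
vertex 4.256 3.279 3.842
vertex 3.24 3.13 4.111
endloop
endfacet

endsolid
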